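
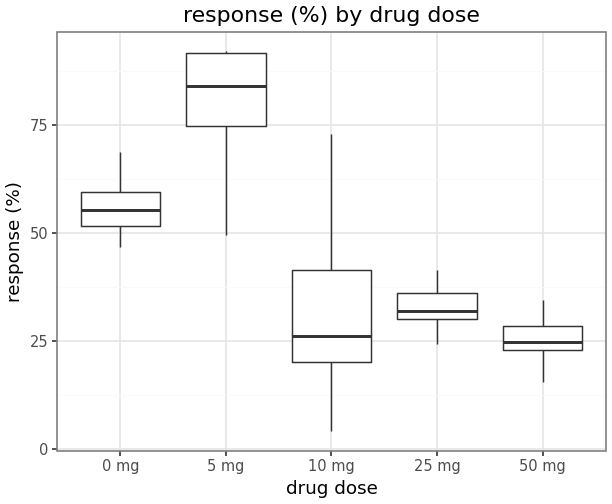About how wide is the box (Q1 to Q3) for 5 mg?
Q3 ≈ 90, Q1 ≈ 70; IQR ≈ 20.

≈ 20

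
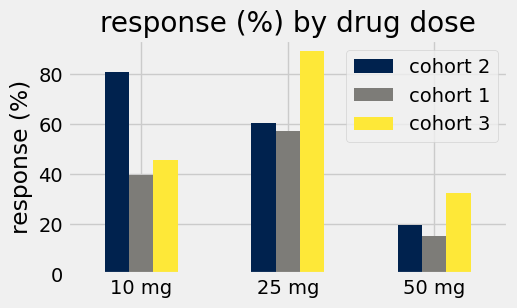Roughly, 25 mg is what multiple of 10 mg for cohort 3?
25 mg ≈ 90, 10 mg ≈ 50; 90/50 ≈ 1.8.

≈ 1.8×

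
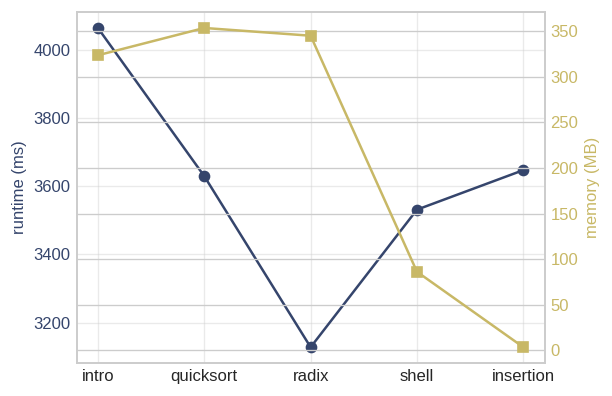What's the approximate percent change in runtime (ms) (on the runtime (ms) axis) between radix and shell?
radix ≈ 3100, shell ≈ 3500; (3500 − 3100) / 3100 ≈ +12.9%.

≈ +12.9%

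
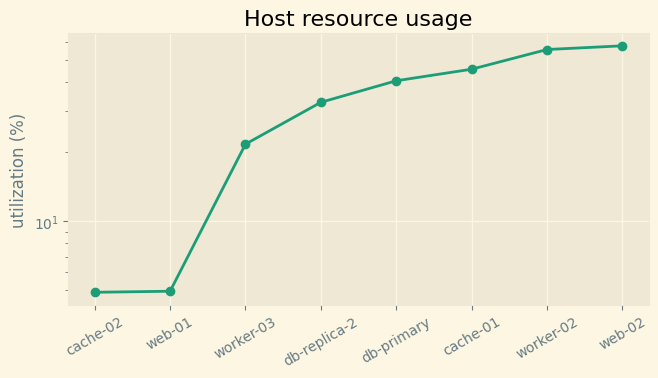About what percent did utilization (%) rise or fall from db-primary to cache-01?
db-primary ≈ 40, cache-01 ≈ 45; (45 − 40) / 40 ≈ +12.5%.

≈ +12.5%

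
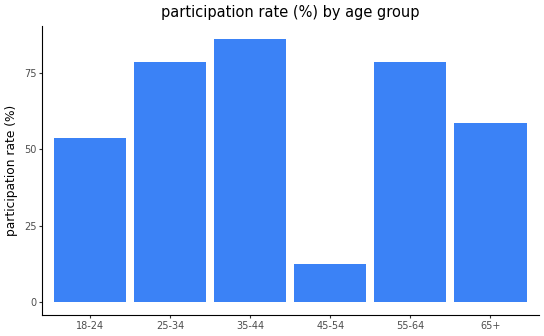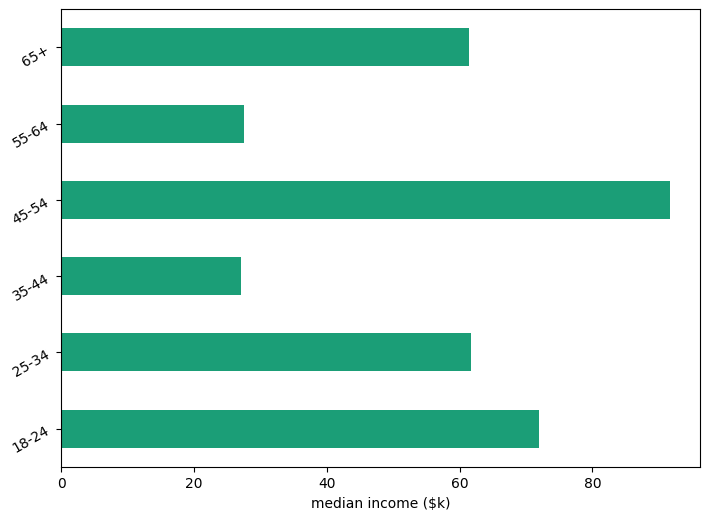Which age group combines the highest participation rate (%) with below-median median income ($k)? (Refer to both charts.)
Chart 2 median median income ($k) ≈ 60; below-median age groups: 35-44, 55-64, 65+. Among those, 35-44 has the highest participation rate (%) (≈ 90).

35-44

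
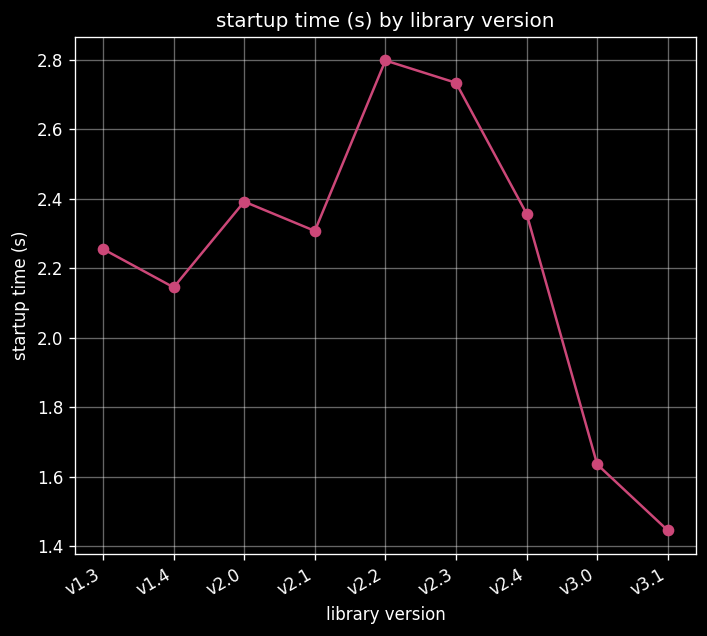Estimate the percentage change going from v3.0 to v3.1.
≈ -12.5%

v3.0 ≈ 1.6, v3.1 ≈ 1.4; (1.4 − 1.6) / 1.6 ≈ -12.5%.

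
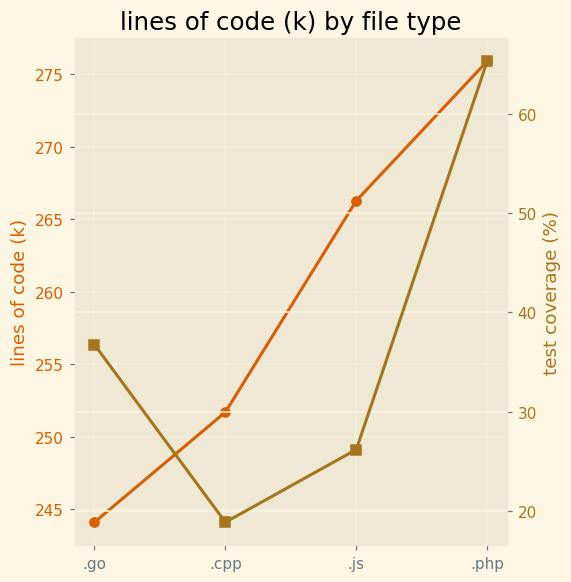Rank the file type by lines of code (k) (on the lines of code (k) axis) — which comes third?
.cpp

Top 4 (on the lines of code (k) axis): .php ≈ 275, .js ≈ 265, .cpp ≈ 250, .go ≈ 245.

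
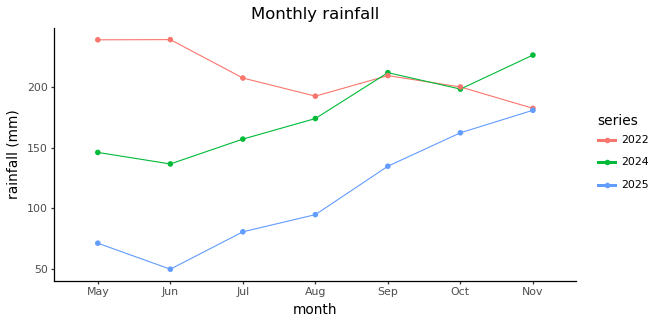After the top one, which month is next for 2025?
Top 3 for 2025: Nov ≈ 180, Oct ≈ 160, Sep ≈ 140.

Oct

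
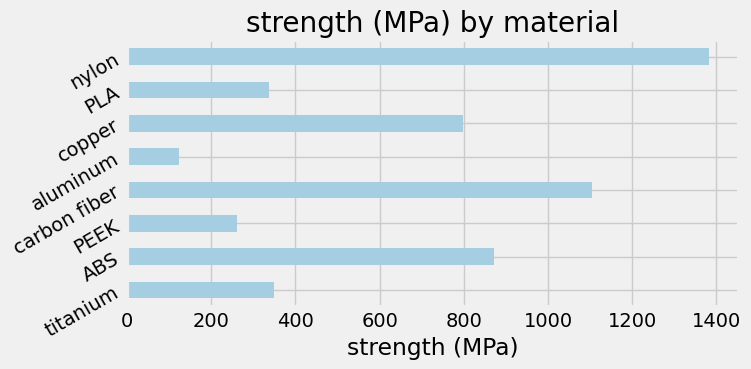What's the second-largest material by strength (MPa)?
Top 3: nylon ≈ 1400, carbon fiber ≈ 1200, ABS ≈ 800.

carbon fiber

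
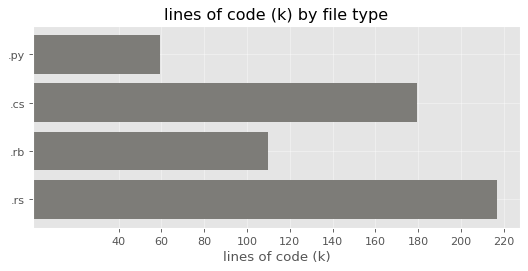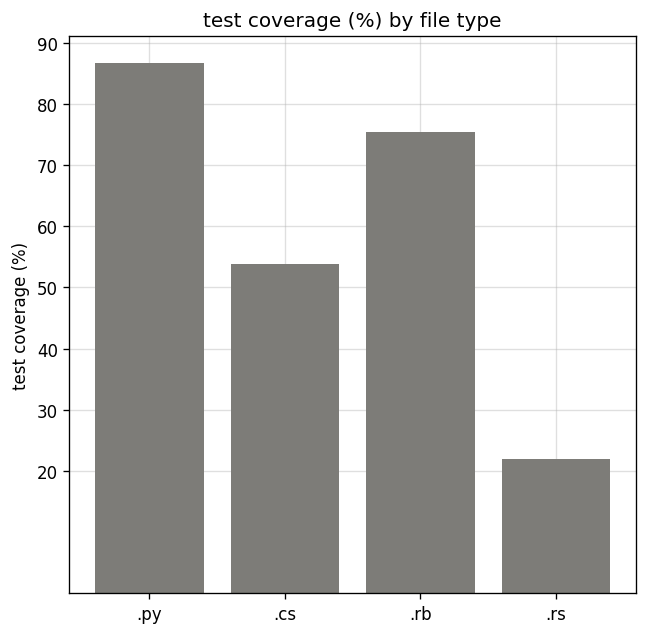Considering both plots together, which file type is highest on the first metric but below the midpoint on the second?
Chart 2 median test coverage (%) ≈ 60; below-median file types: .cs, .rs. Among those, .rs has the highest lines of code (k) (≈ 220).

.rs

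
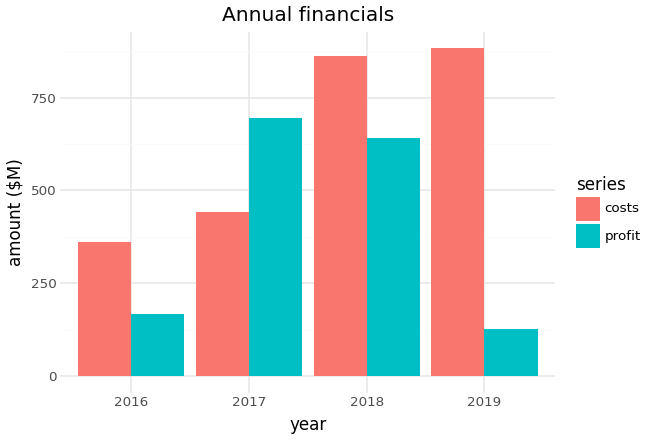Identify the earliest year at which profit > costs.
2017

2016: profit ≈ 200 vs costs ≈ 400 (not yet); 2017: profit ≈ 700 vs costs ≈ 400 (first crossover).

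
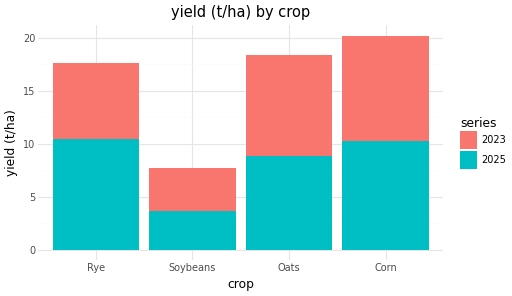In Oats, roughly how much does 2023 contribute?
2023 top ≈ 18, bottom ≈ 8; segment ≈ 10.

≈ 10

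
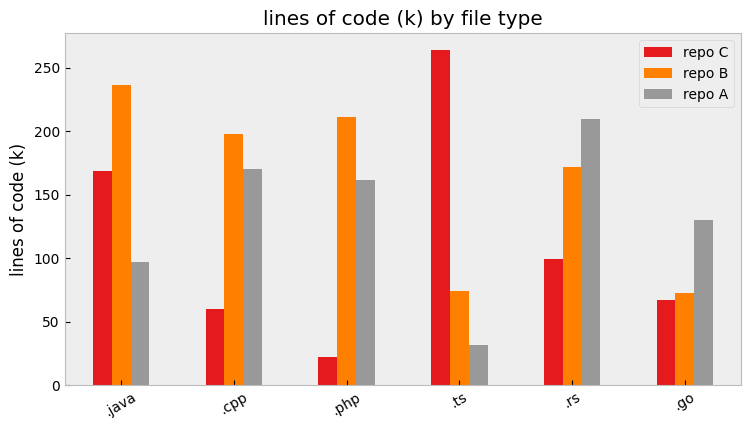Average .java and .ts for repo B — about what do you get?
≈ 150

(225 + 75) / 2 ≈ 150.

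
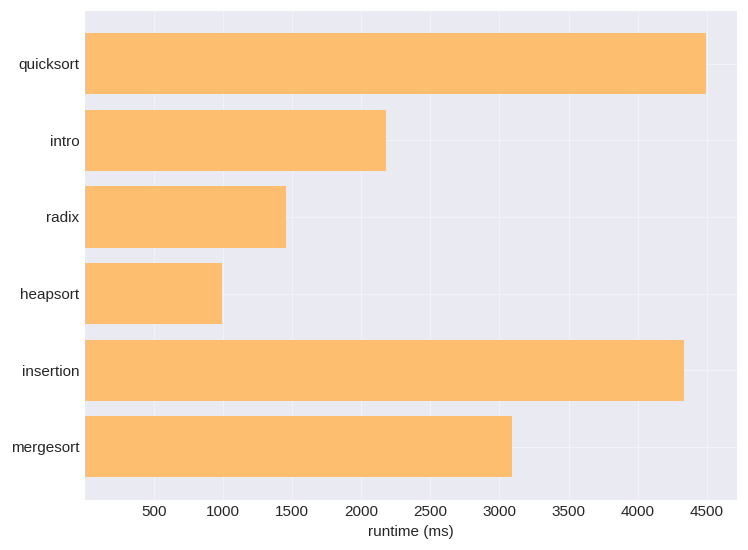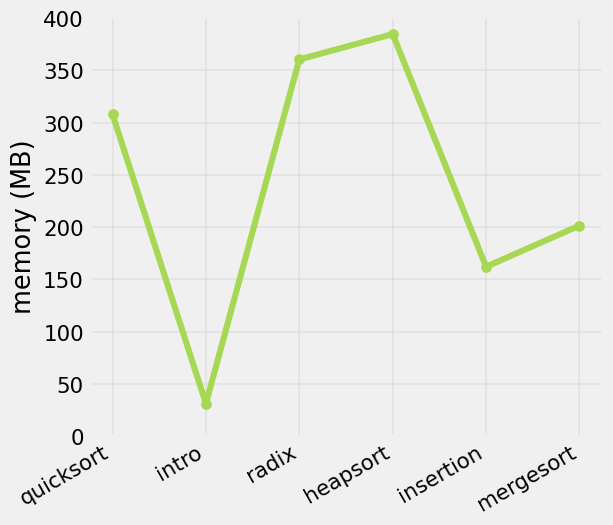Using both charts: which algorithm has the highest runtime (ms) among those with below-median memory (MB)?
insertion

Chart 2 median memory (MB) ≈ 250; below-median algorithms: intro, insertion, mergesort. Among those, insertion has the highest runtime (ms) (≈ 4500).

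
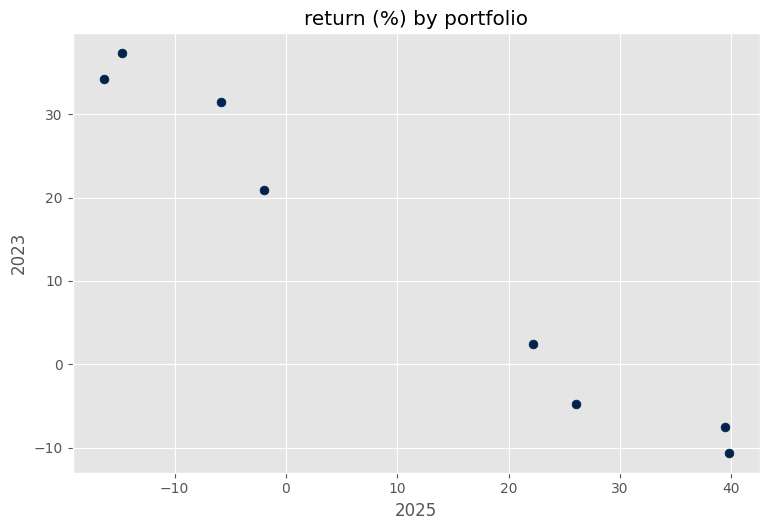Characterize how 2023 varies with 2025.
Points are negatively correlated; strong (|r| ≈ 1.0).

negative, strong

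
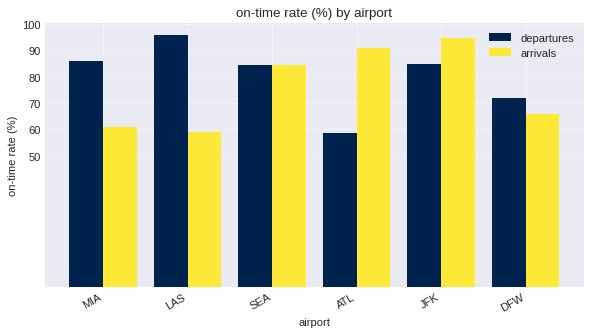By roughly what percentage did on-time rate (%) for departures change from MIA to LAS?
≈ +11.1%

MIA ≈ 90, LAS ≈ 100; (100 − 90) / 90 ≈ +11.1%.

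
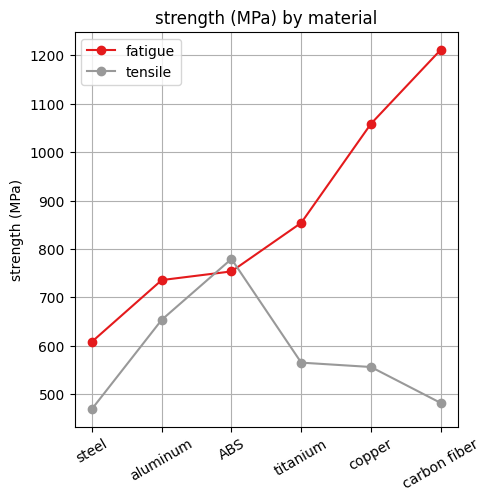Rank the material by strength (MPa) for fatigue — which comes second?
copper

Top 3 for fatigue: carbon fiber ≈ 1200, copper ≈ 1100, titanium ≈ 900.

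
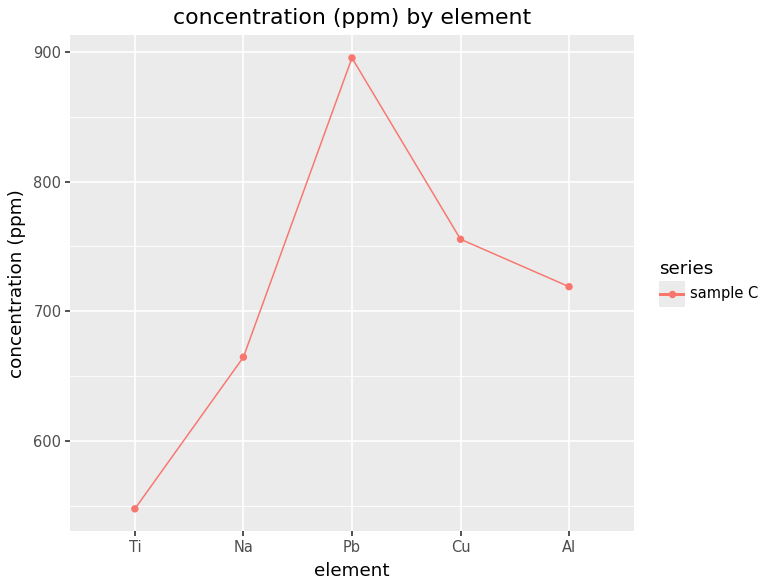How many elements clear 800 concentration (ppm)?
Above 800: Pb.

1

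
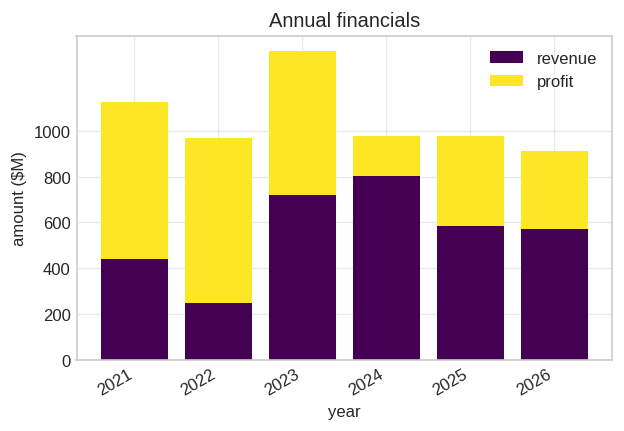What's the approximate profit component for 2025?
profit top ≈ 1000, bottom ≈ 600; segment ≈ 400.

≈ 400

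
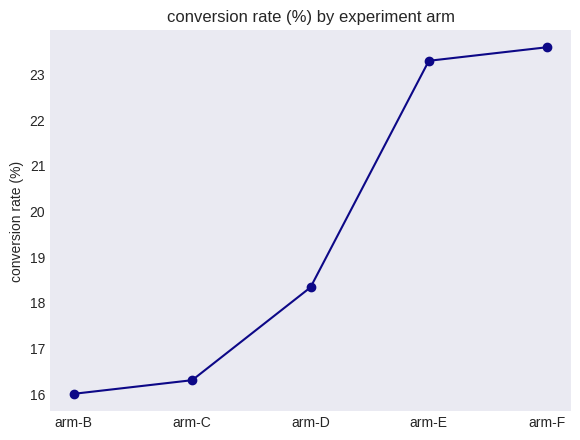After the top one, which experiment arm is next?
Top 3: arm-F ≈ 24, arm-E ≈ 23, arm-D ≈ 18.

arm-E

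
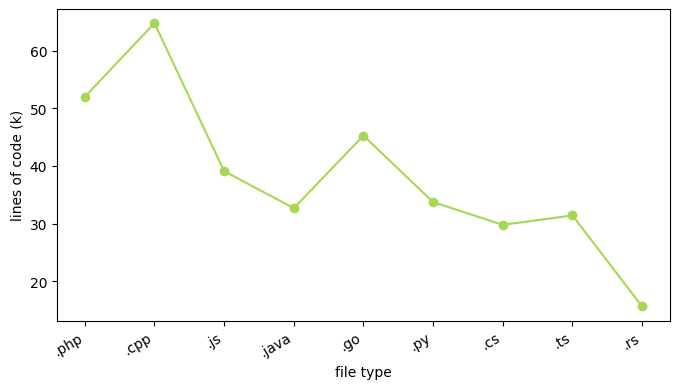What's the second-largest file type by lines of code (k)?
.php

Top 3: .cpp ≈ 65, .php ≈ 50, .go ≈ 45.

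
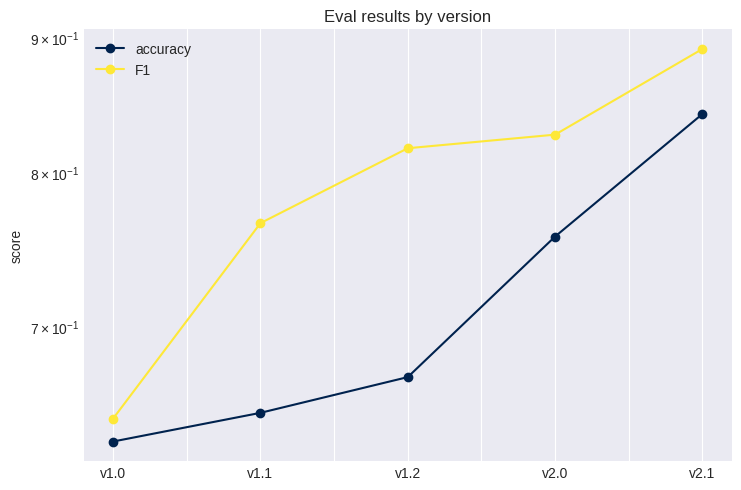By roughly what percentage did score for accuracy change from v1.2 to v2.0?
≈ +15.4%

v1.2 ≈ 0.65, v2.0 ≈ 0.75; (0.75 − 0.65) / 0.65 ≈ +15.4%.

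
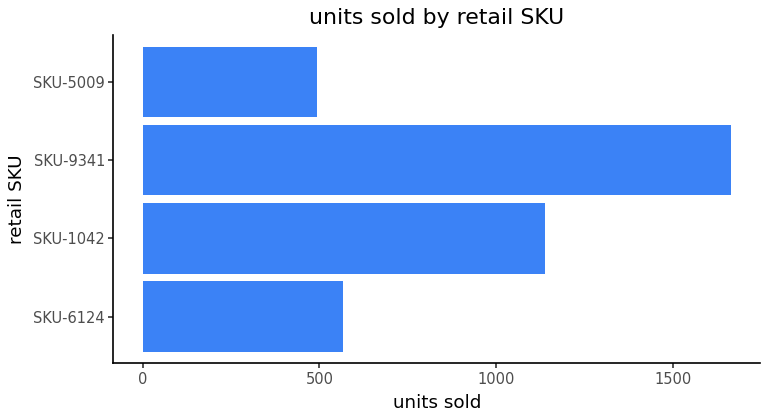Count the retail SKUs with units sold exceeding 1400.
Above 1400: SKU-9341.

1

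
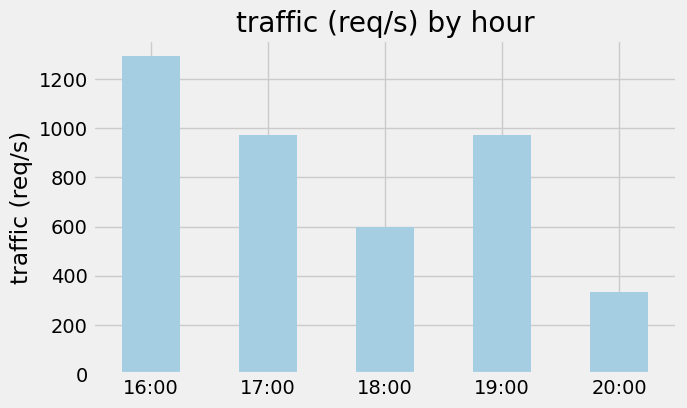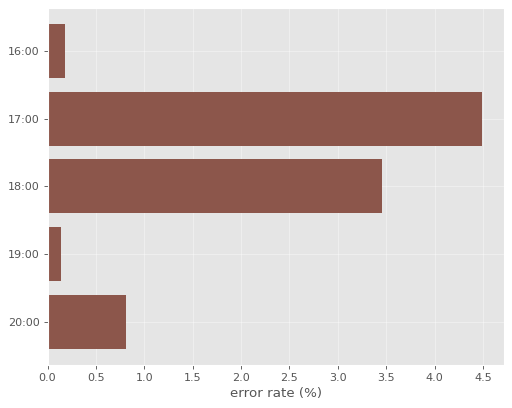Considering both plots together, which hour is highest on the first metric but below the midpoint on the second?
16:00

Chart 2 median error rate (%) ≈ 1; below-median hours: 16:00, 19:00. Among those, 16:00 has the highest traffic (req/s) (≈ 1200).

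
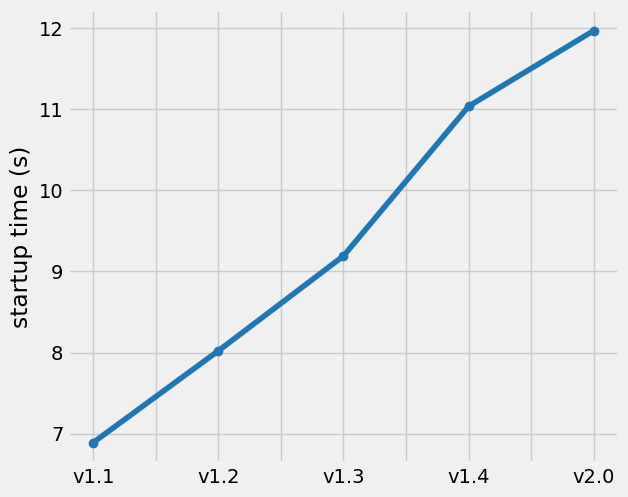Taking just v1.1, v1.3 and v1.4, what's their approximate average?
≈ 9

(7.0 + 9.0 + 11.0) / 3 ≈ 9.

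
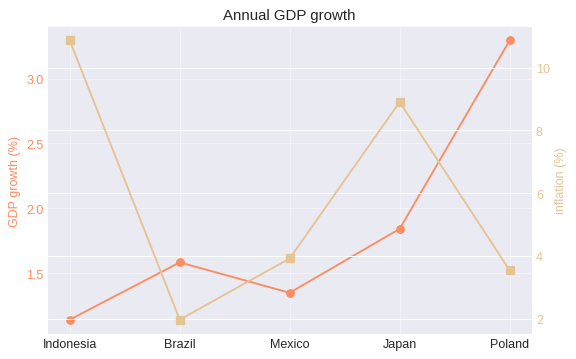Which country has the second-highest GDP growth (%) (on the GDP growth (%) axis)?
Japan

Top 3 (on the GDP growth (%) axis): Poland ≈ 3.2, Japan ≈ 1.8, Brazil ≈ 1.6.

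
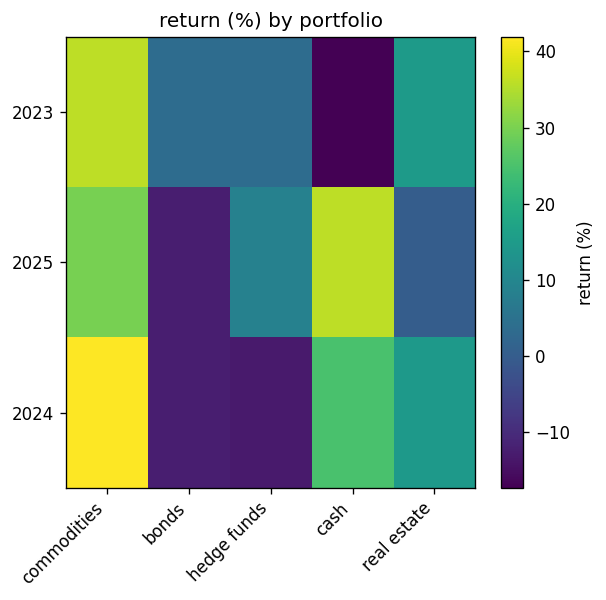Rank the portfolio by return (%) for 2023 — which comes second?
Top 3 for 2023: commodities ≈ 35, real estate ≈ 15, bonds ≈ 5.

real estate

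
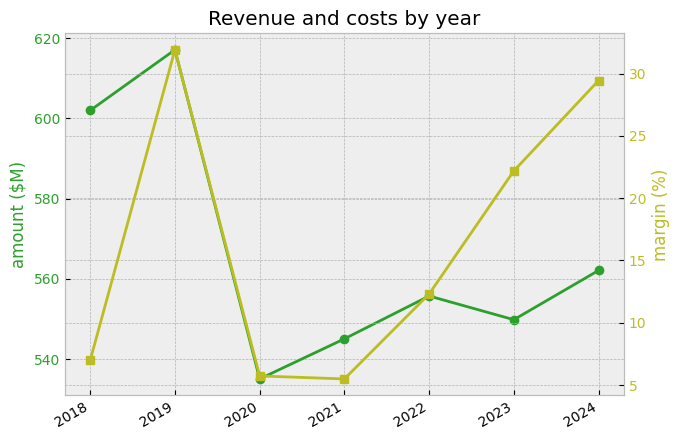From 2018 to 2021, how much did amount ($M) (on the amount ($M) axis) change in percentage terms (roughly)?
2018 ≈ 600, 2021 ≈ 550; (550 − 600) / 600 ≈ -8.3%.

≈ -8.3%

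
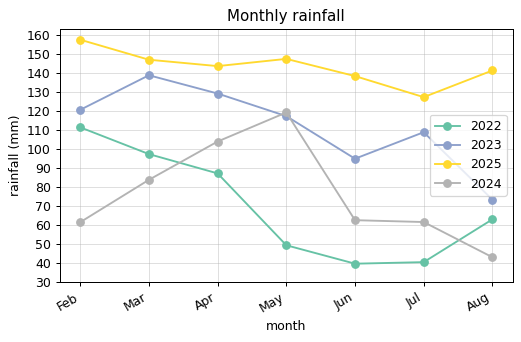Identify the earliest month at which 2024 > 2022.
Mar: 2024 ≈ 80 vs 2022 ≈ 100 (not yet); Apr: 2024 ≈ 100 vs 2022 ≈ 90 (first crossover).

Apr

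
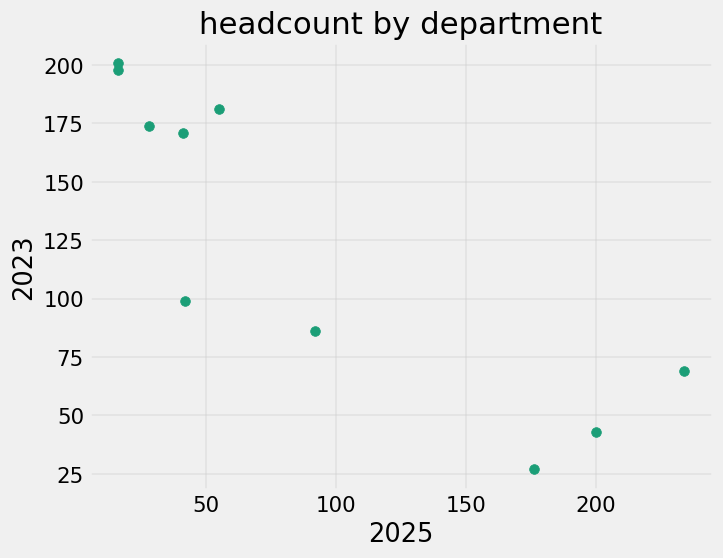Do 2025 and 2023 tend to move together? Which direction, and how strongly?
Points are negatively correlated; strong (|r| ≈ 0.9).

negative, strong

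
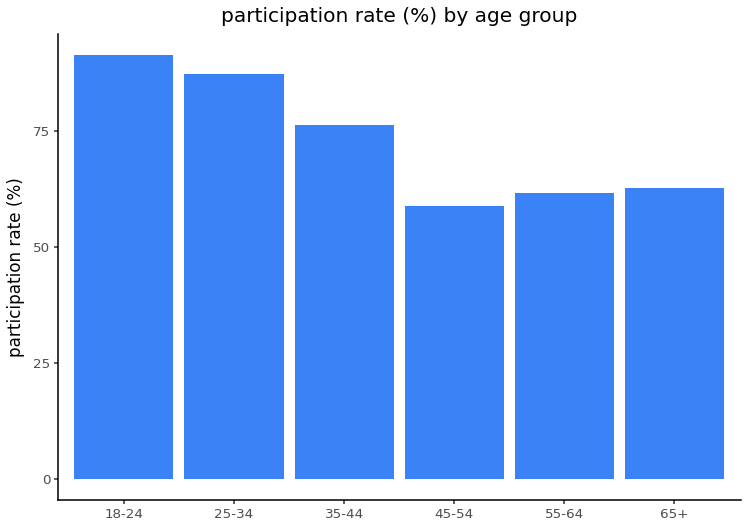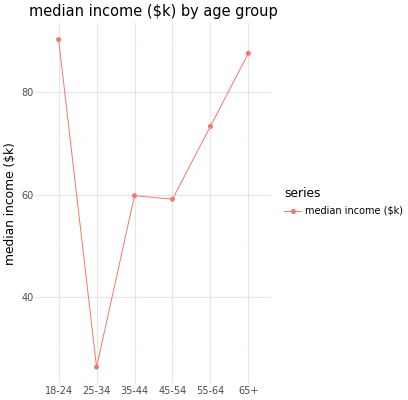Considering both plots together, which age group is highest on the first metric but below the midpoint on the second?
25-34

Chart 2 median median income ($k) ≈ 70; below-median age groups: 25-34, 35-44, 45-54. Among those, 25-34 has the highest participation rate (%) (≈ 90).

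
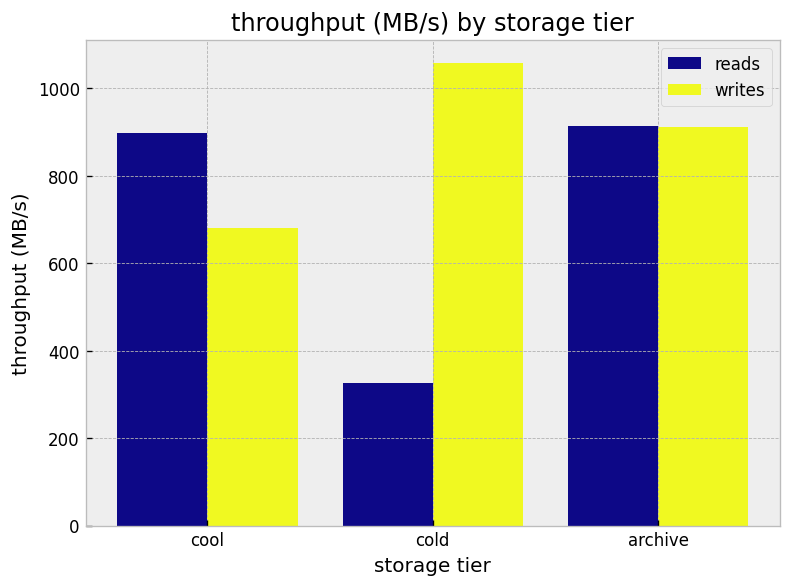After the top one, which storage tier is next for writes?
archive

Top 3 for writes: cold ≈ 1100, archive ≈ 900, cool ≈ 700.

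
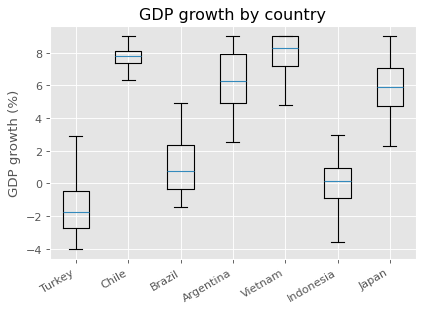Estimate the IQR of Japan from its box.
≈ 2

Q3 ≈ 7, Q1 ≈ 5; IQR ≈ 2.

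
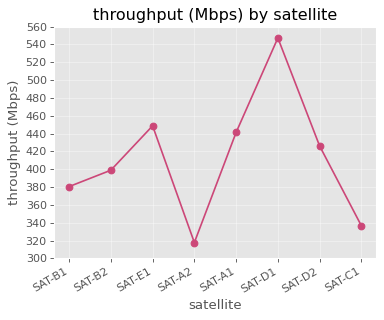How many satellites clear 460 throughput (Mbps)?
Above 460: SAT-D1.

1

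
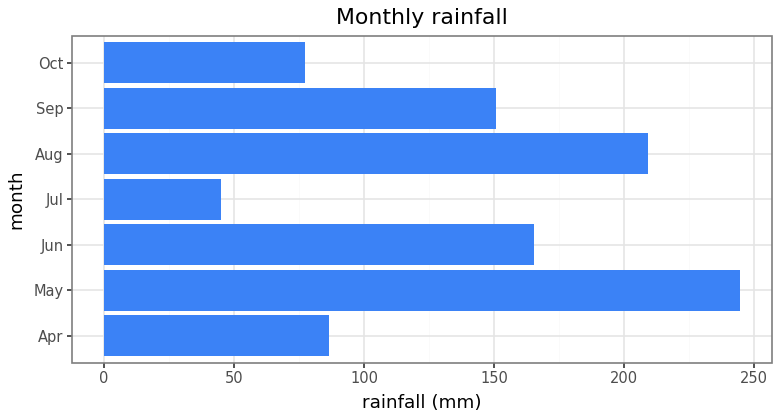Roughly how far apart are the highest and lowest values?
≈ 200

Max May ≈ 250, min Jul ≈ 50; range ≈ 200.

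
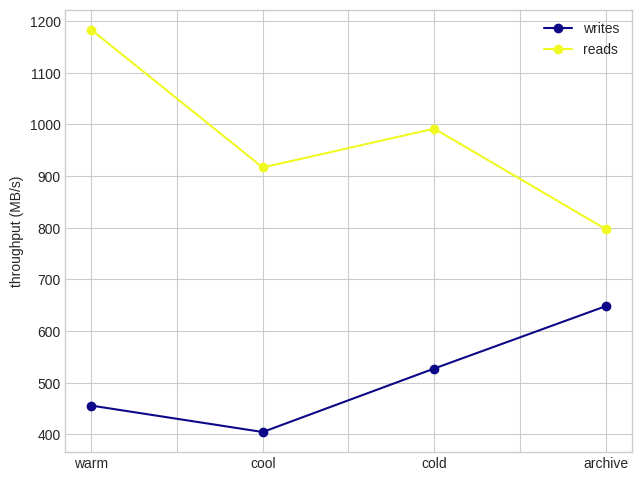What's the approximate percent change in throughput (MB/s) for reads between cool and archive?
cool ≈ 900, archive ≈ 800; (800 − 900) / 900 ≈ -11.1%.

≈ -11.1%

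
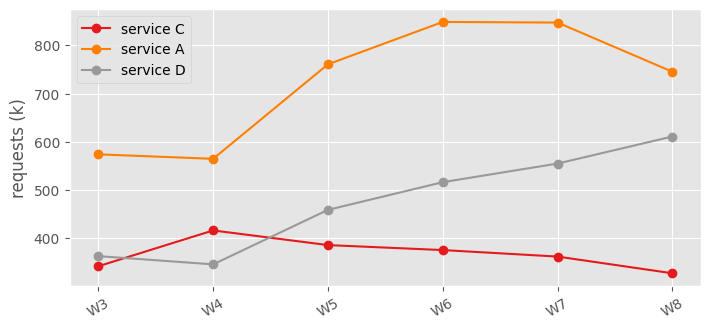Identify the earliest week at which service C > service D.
W4

W3: service C ≈ 350 vs service D ≈ 350 (not yet); W4: service C ≈ 400 vs service D ≈ 350 (first crossover).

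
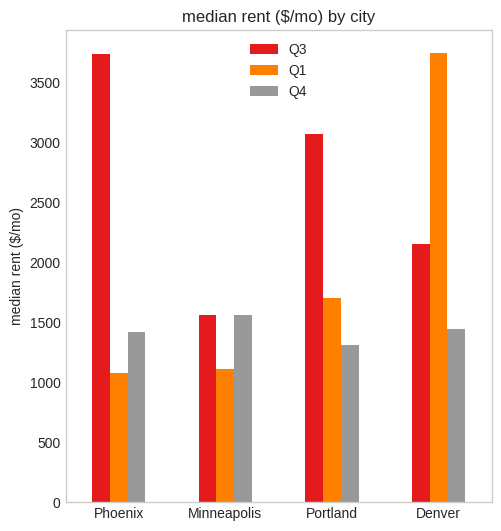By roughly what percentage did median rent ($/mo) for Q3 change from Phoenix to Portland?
≈ -14.3%

Phoenix ≈ 3500, Portland ≈ 3000; (3000 − 3500) / 3500 ≈ -14.3%.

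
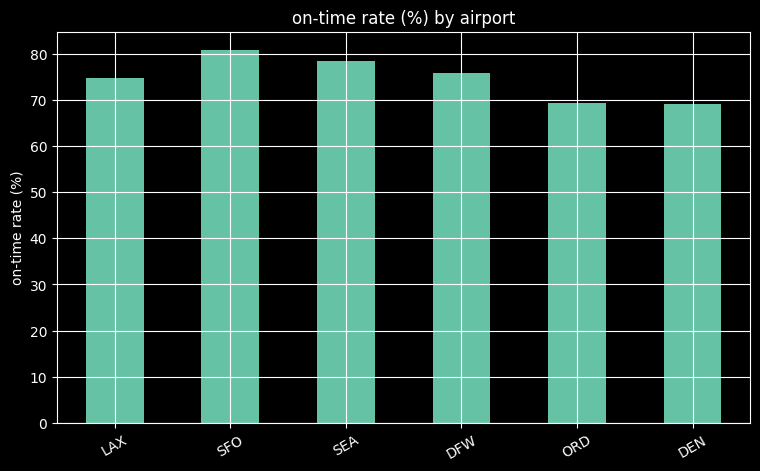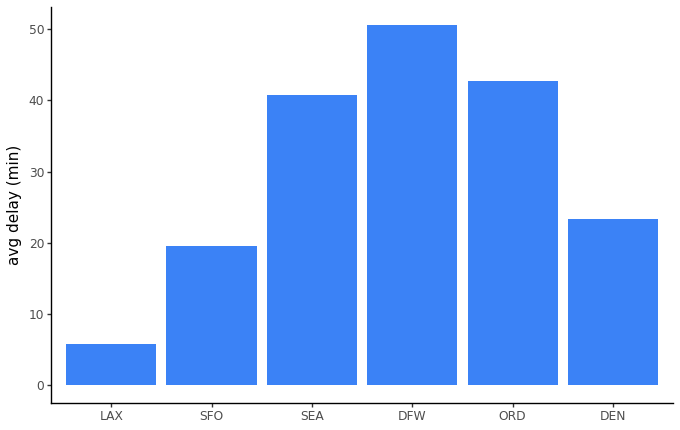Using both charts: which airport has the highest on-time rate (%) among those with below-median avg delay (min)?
Chart 2 median avg delay (min) ≈ 30; below-median airports: LAX, SFO, DEN. Among those, SFO has the highest on-time rate (%) (≈ 80).

SFO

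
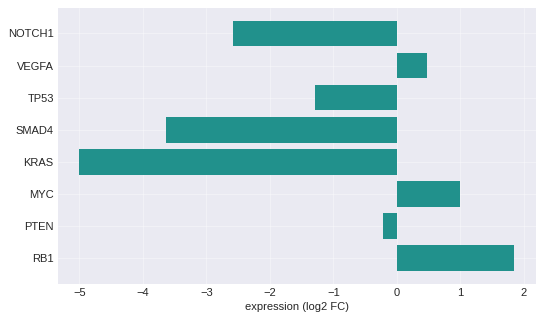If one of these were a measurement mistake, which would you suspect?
KRAS

KRAS ≈ -5; the rest sit between ≈ -4 and ≈ 2.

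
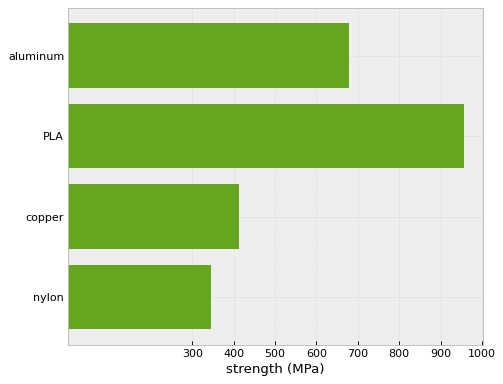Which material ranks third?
Top 4: PLA ≈ 1000, aluminum ≈ 700, copper ≈ 400, nylon ≈ 300.

copper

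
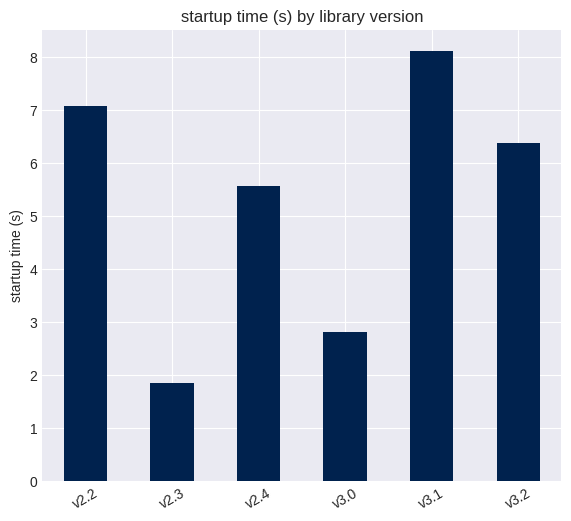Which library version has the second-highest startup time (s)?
v2.2

Top 3: v3.1 ≈ 8, v2.2 ≈ 7, v3.2 ≈ 6.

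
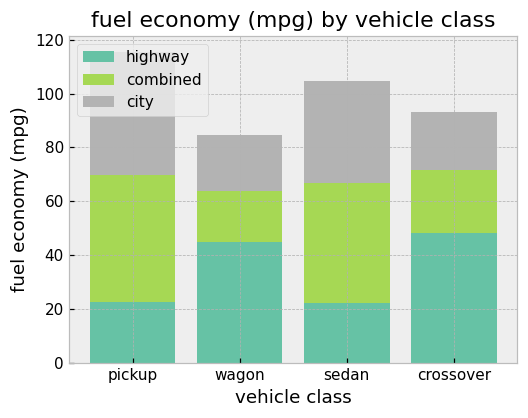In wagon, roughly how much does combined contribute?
≈ 20

combined top ≈ 60, bottom ≈ 40; segment ≈ 20.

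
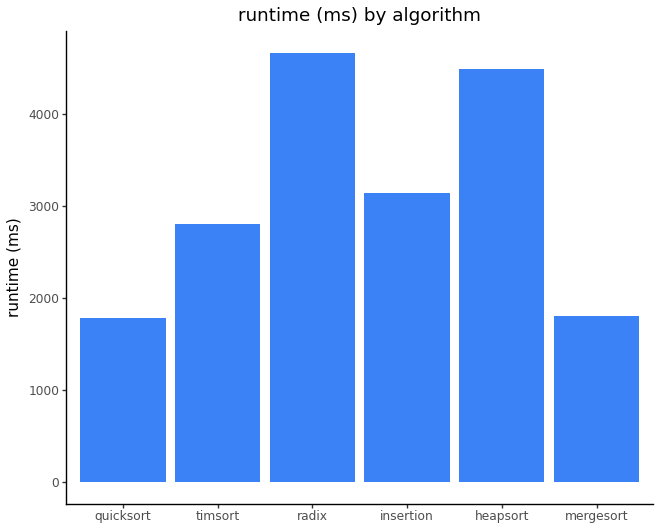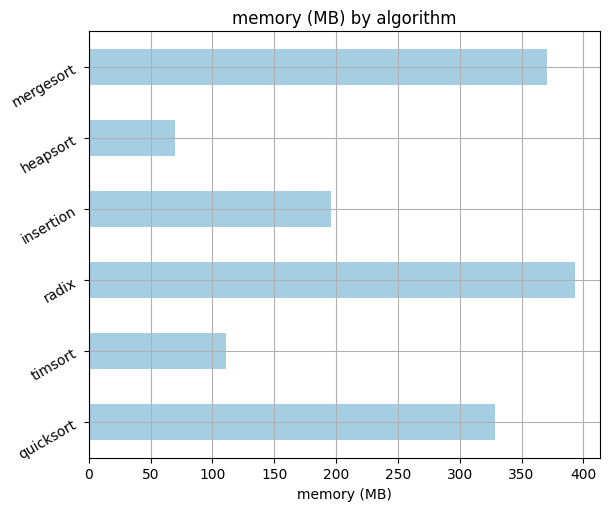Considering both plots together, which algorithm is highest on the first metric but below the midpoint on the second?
heapsort

Chart 2 median memory (MB) ≈ 250; below-median algorithms: timsort, insertion, heapsort. Among those, heapsort has the highest runtime (ms) (≈ 4500).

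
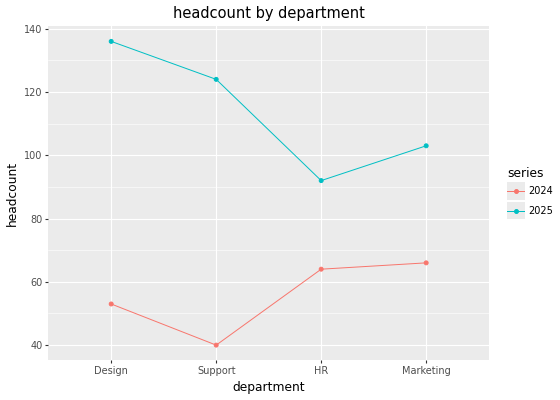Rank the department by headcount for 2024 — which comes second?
Top 3 for 2024: Marketing ≈ 70, HR ≈ 60, Design ≈ 50.

HR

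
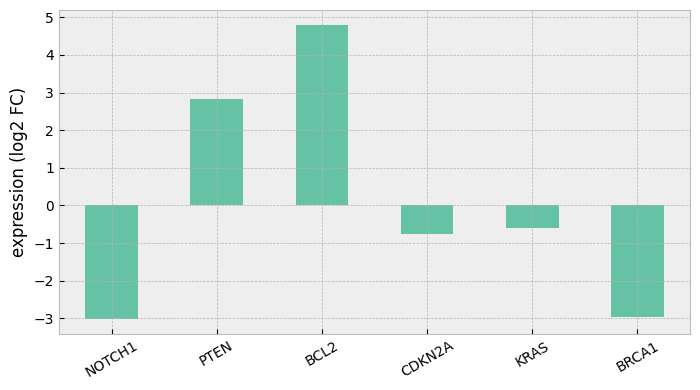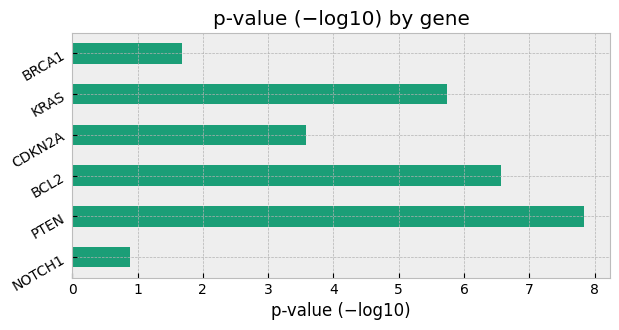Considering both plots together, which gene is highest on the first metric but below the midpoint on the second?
CDKN2A

Chart 2 median p-value (−log10) ≈ 5; below-median genes: NOTCH1, CDKN2A, BRCA1. Among those, CDKN2A has the highest expression (log2 FC) (≈ -0.5).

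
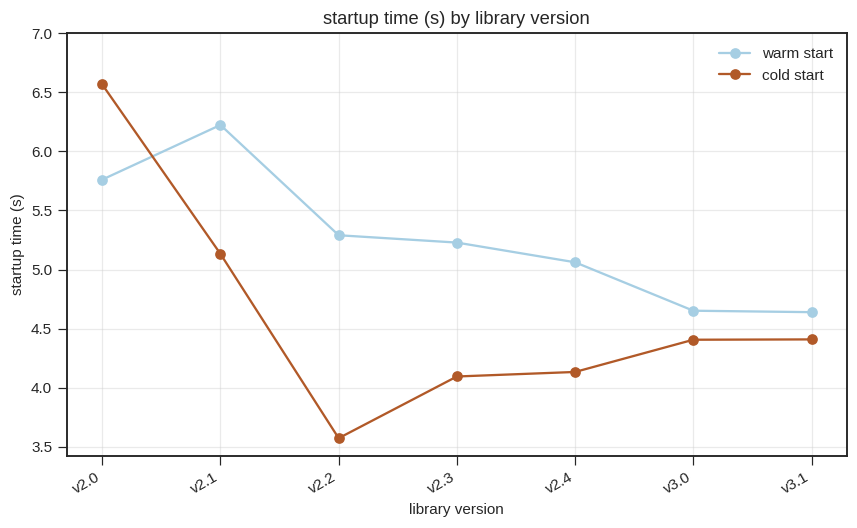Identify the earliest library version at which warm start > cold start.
v2.0: warm start ≈ 6.0 vs cold start ≈ 6.5 (not yet); v2.1: warm start ≈ 6.0 vs cold start ≈ 5.0 (first crossover).

v2.1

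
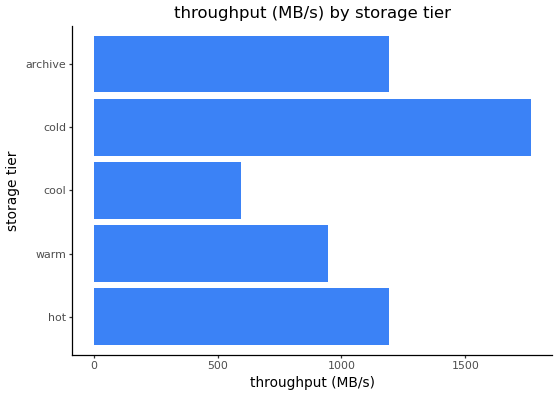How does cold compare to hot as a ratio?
≈ 1.5×

cold ≈ 1800, hot ≈ 1200; 1800/1200 ≈ 1.5.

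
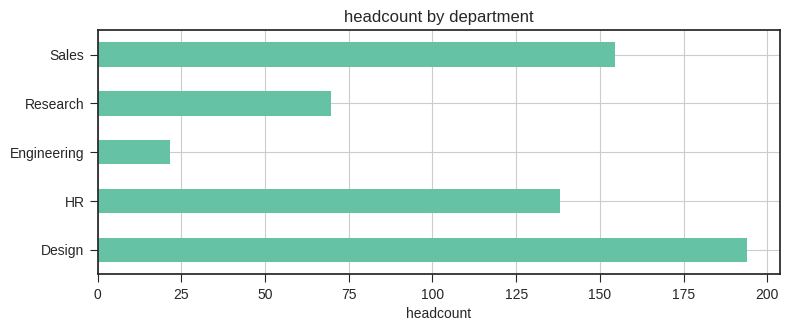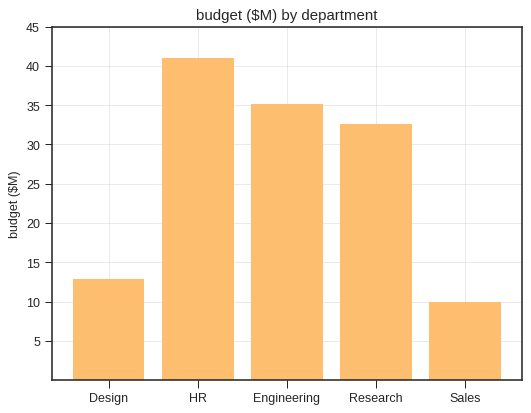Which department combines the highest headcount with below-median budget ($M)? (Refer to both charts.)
Chart 2 median budget ($M) ≈ 35; below-median departments: Design, Sales. Among those, Design has the highest headcount (≈ 200).

Design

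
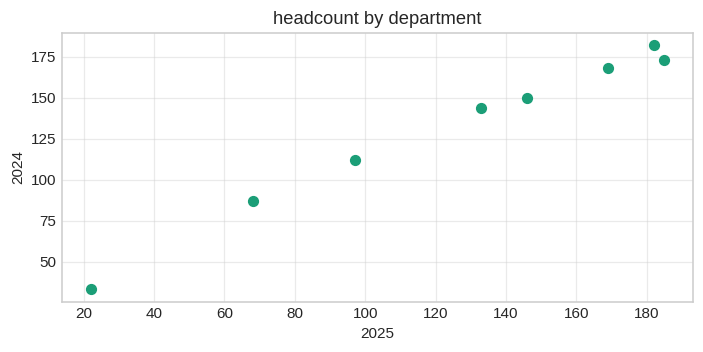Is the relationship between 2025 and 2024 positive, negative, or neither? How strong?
positive, strong

Points are positively correlated; strong (|r| ≈ 1.0).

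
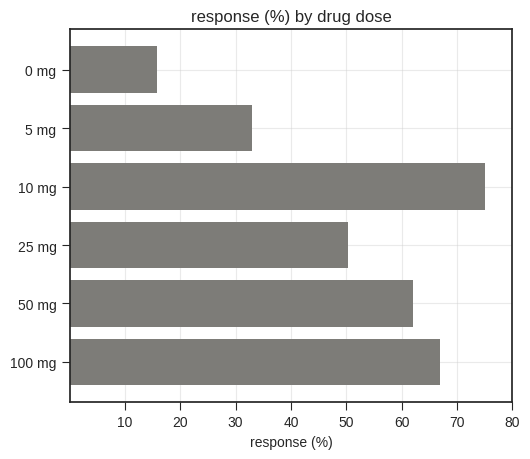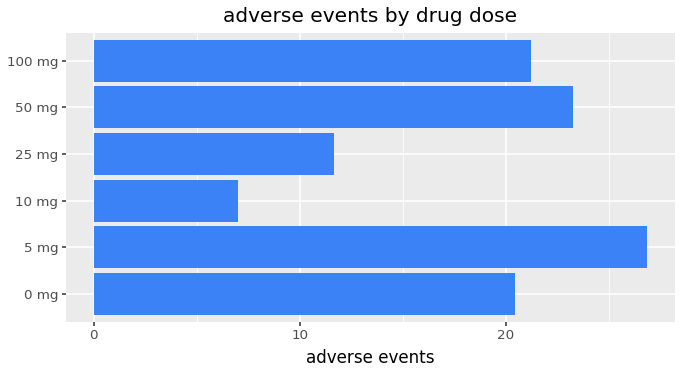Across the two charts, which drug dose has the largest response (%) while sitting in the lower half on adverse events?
10 mg

Chart 2 median adverse events ≈ 20; below-median drug doses: 0 mg, 10 mg, 25 mg. Among those, 10 mg has the highest response (%) (≈ 80).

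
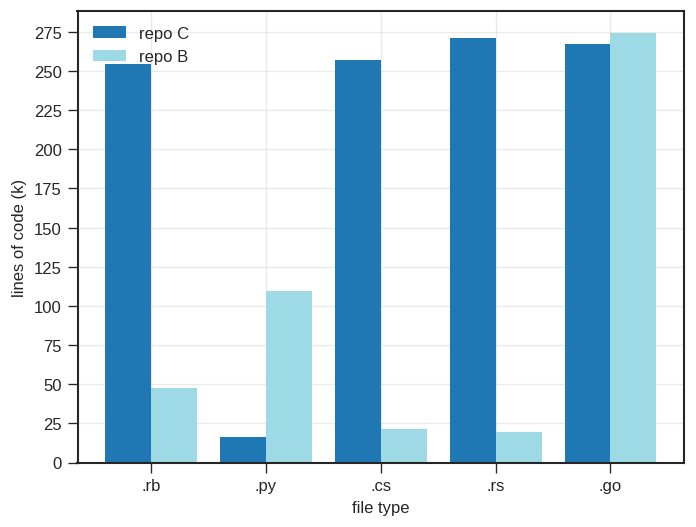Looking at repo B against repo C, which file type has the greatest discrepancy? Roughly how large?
.rs: repo B ≈ 25, repo C ≈ 275 → gap ≈ 250. Next-largest (.cs) is only ≈ 225.

.rs, ≈ 250 k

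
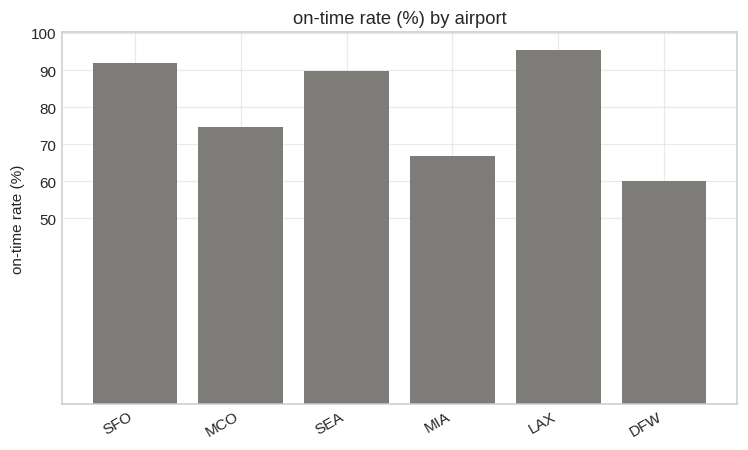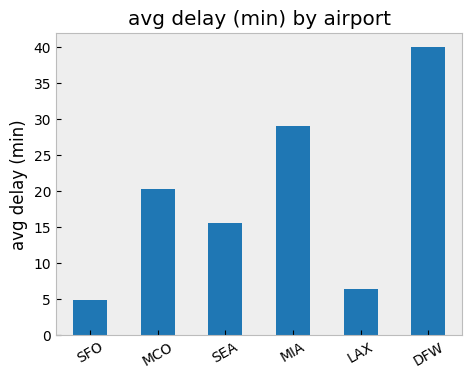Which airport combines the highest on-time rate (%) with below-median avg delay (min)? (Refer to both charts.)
Chart 2 median avg delay (min) ≈ 20; below-median airports: SFO, SEA, LAX. Among those, LAX has the highest on-time rate (%) (≈ 100).

LAX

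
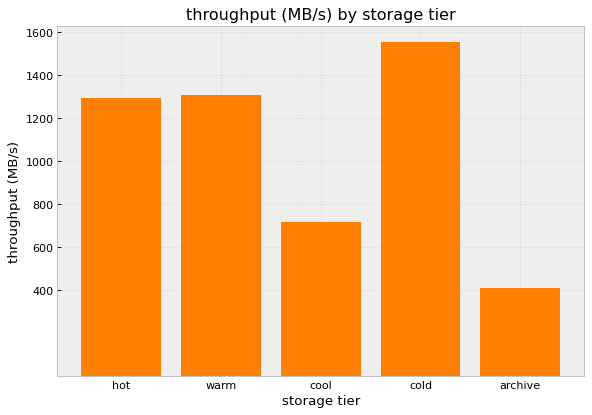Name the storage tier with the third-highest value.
hot

Top 4: cold ≈ 1600, warm ≈ 1400, hot ≈ 1200, cool ≈ 800.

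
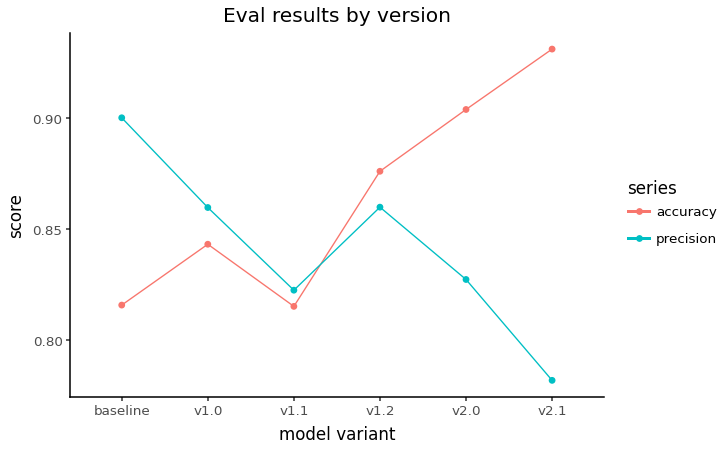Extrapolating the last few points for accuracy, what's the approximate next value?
Last three: 0.88, 0.90, 0.94 → slope ≈ 0.03/step → next ≈ 0.97.

≈ 0.97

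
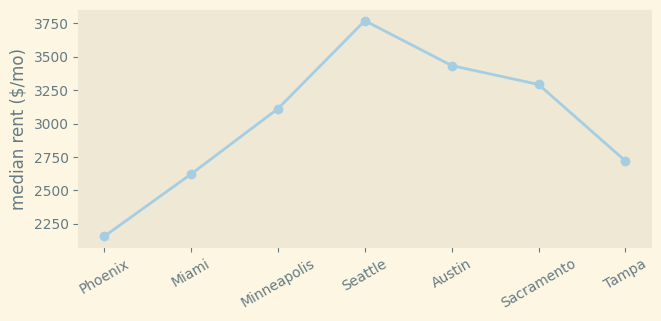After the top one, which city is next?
Austin

Top 3: Seattle ≈ 3800, Austin ≈ 3400, Sacramento ≈ 3200.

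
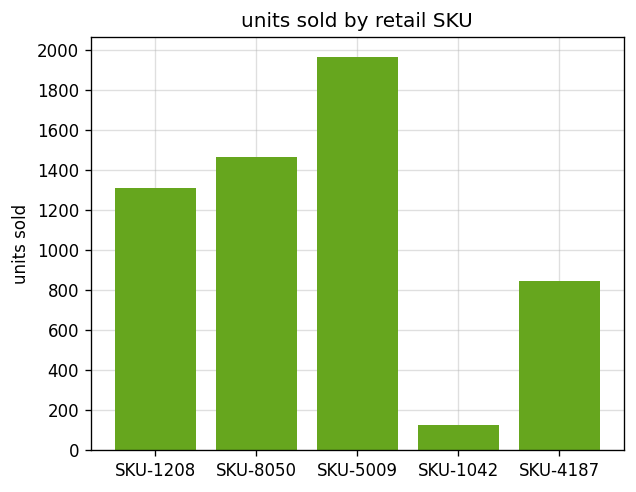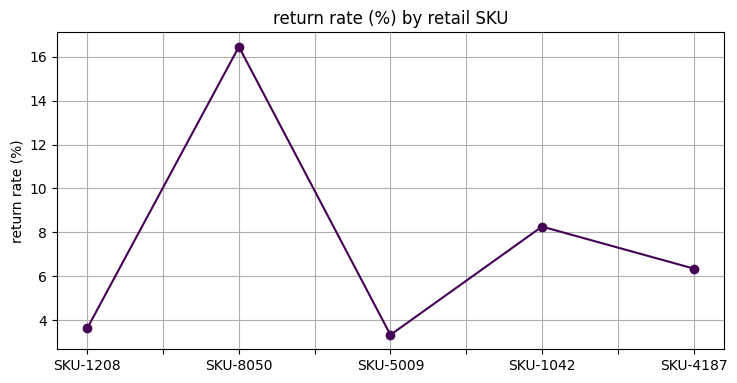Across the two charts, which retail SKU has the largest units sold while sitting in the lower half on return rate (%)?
Chart 2 median return rate (%) ≈ 6; below-median retail SKUs: SKU-1208, SKU-5009. Among those, SKU-5009 has the highest units sold (≈ 2000).

SKU-5009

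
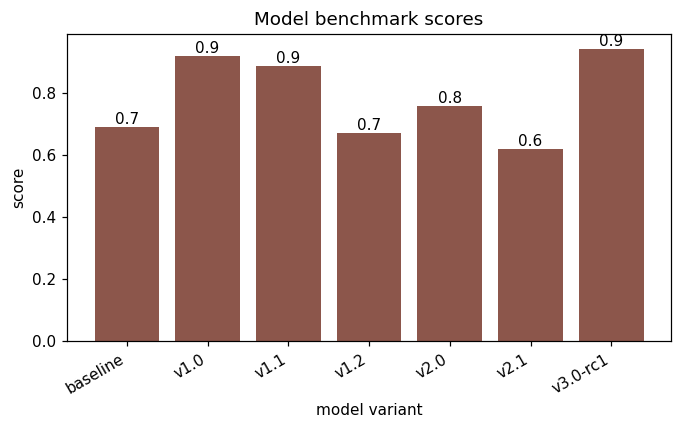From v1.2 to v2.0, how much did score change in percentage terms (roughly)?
v1.2 ≈ 0.7, v2.0 ≈ 0.8; (0.8 − 0.7) / 0.7 ≈ +14.3%.

≈ +14.3%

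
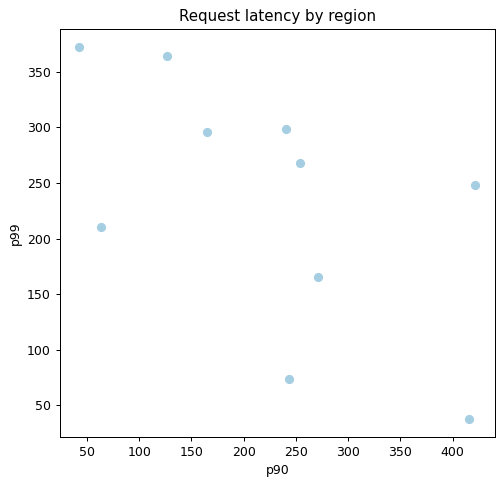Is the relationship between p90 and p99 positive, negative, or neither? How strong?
Points are negatively correlated; moderate (|r| ≈ 0.6).

negative, moderate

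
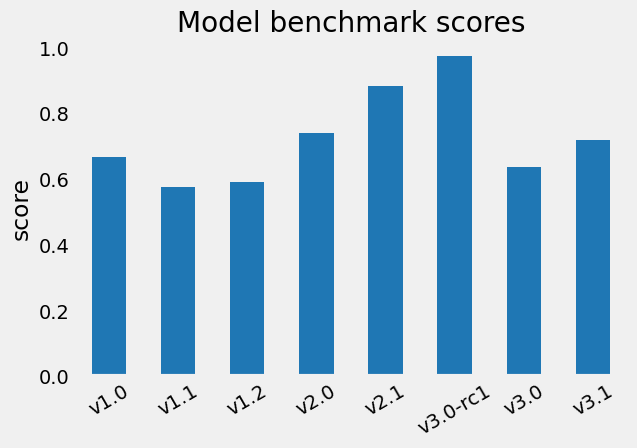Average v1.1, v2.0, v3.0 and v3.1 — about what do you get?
≈ 0.65

(0.6 + 0.7 + 0.6 + 0.7) / 4 ≈ 0.65.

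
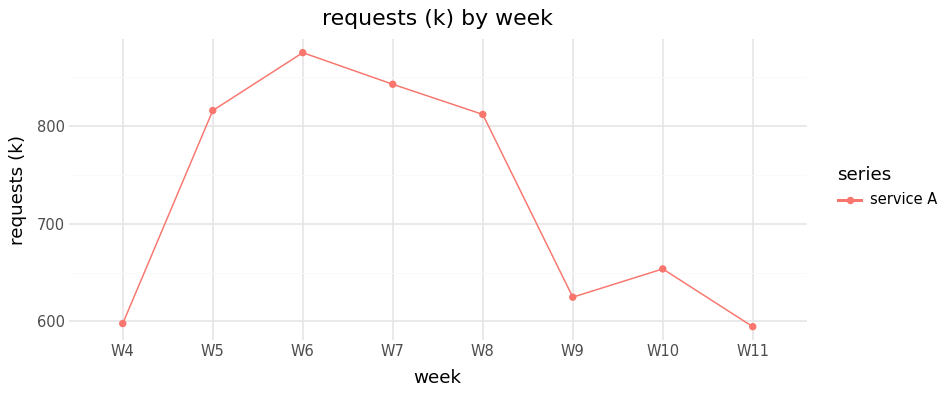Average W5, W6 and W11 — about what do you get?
(825 + 875 + 600) / 3 ≈ 767.

≈ 767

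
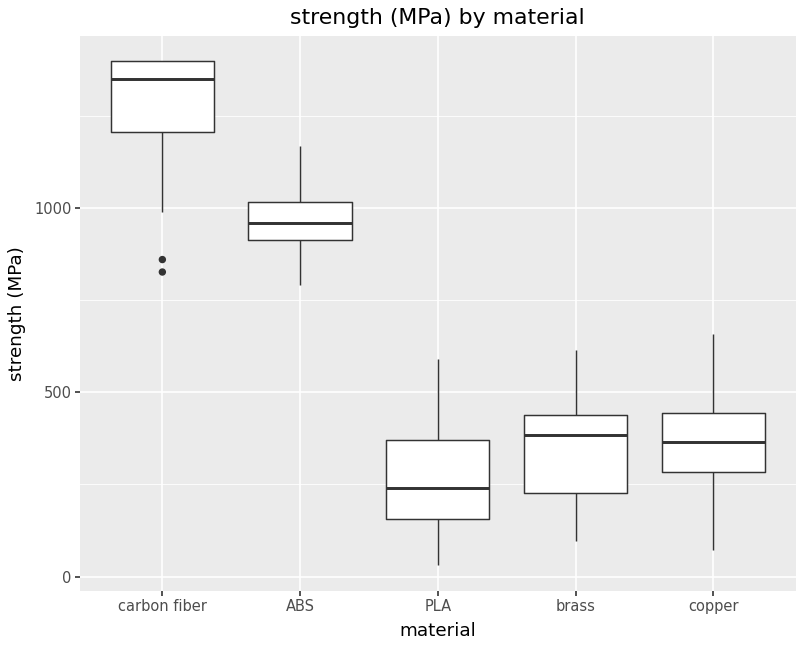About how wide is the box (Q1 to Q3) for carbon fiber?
≈ 200

Q3 ≈ 1400, Q1 ≈ 1200; IQR ≈ 200.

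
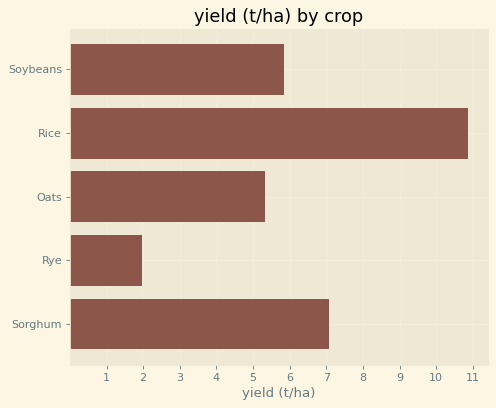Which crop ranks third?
Soybeans

Top 4: Rice ≈ 11, Sorghum ≈ 7, Soybeans ≈ 6, Oats ≈ 5.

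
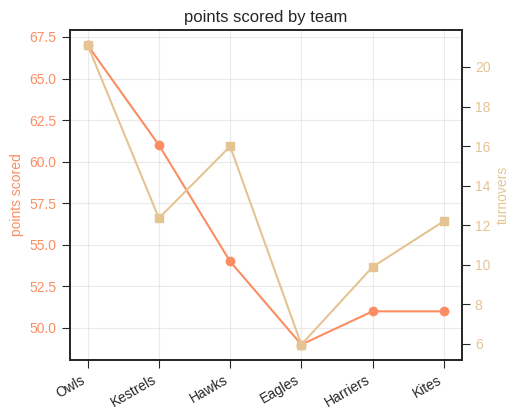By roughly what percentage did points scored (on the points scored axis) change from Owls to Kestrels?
≈ -11.8%

Owls ≈ 68, Kestrels ≈ 60; (60 − 68) / 68 ≈ -11.8%.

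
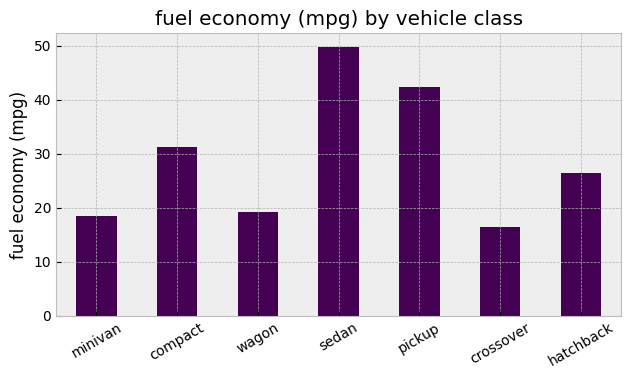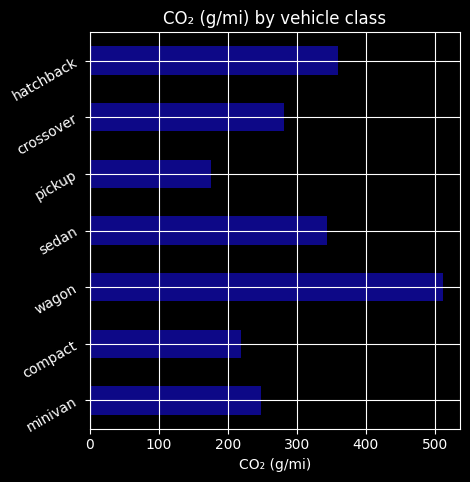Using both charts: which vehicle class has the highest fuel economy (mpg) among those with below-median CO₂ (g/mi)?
pickup

Chart 2 median CO₂ (g/mi) ≈ 300; below-median vehicle classes: minivan, compact, pickup. Among those, pickup has the highest fuel economy (mpg) (≈ 40).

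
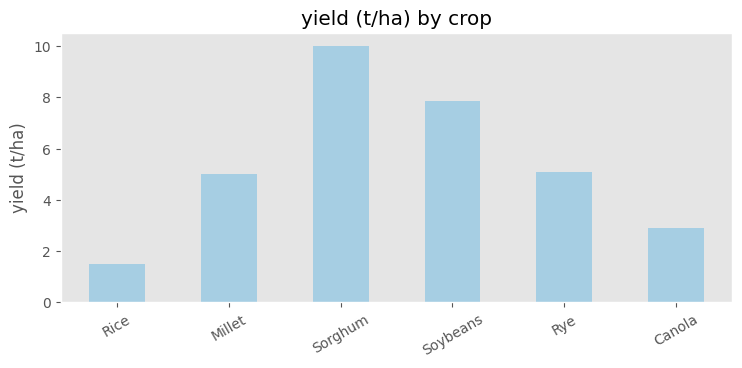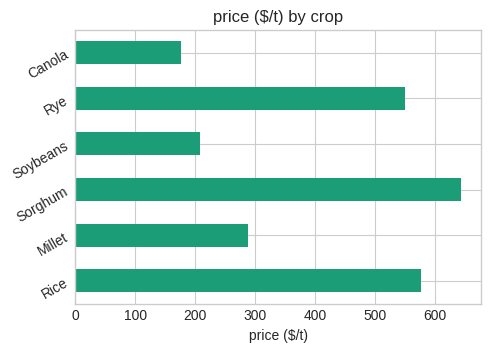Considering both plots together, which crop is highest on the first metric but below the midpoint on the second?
Chart 2 median price ($/t) ≈ 400; below-median crops: Millet, Soybeans, Canola. Among those, Soybeans has the highest yield (t/ha) (≈ 8).

Soybeans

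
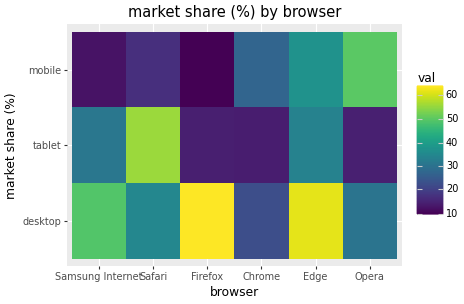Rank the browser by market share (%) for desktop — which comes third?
Samsung Internet

Top 4 for desktop: Firefox ≈ 65, Edge ≈ 60, Samsung Internet ≈ 50, Safari ≈ 35.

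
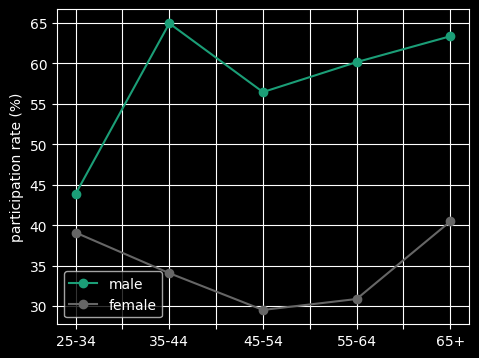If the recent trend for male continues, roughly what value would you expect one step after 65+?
Last three: 55, 60, 65 → slope ≈ 5/step → next ≈ 70.

≈ 70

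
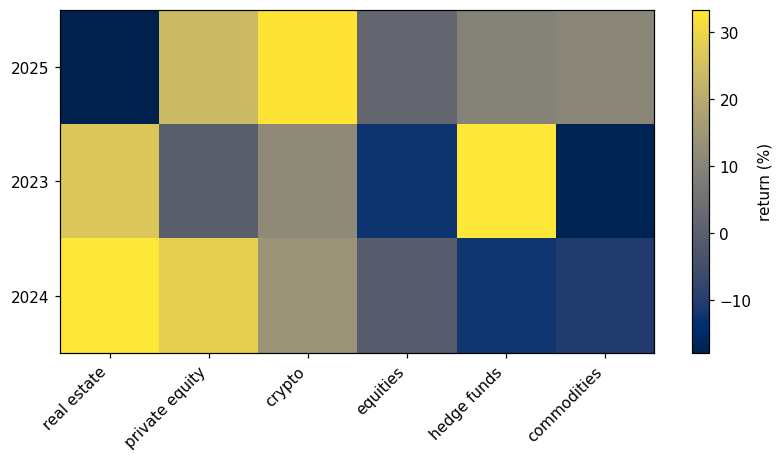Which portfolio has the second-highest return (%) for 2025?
private equity

Top 3 for 2025: crypto ≈ 35, private equity ≈ 25, commodities ≈ 10.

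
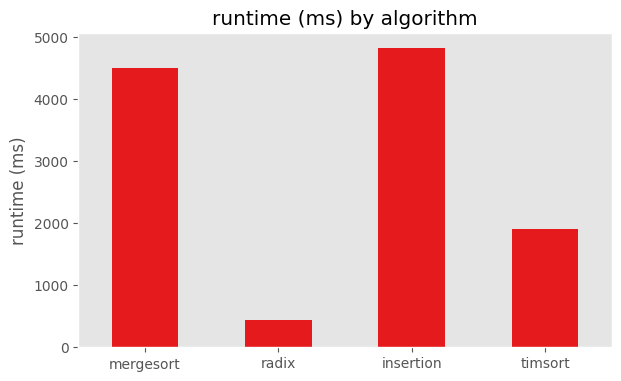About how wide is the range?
≈ 4500

Max insertion ≈ 5000, min radix ≈ 500; range ≈ 4500.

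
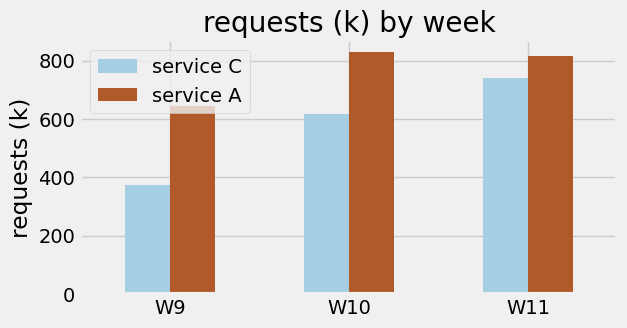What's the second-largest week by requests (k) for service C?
Top 3 for service C: W11 ≈ 700, W10 ≈ 600, W9 ≈ 400.

W10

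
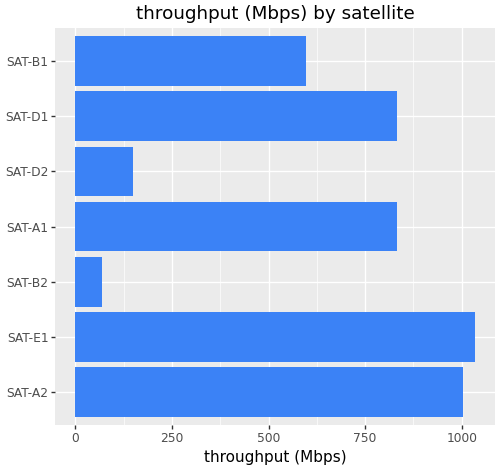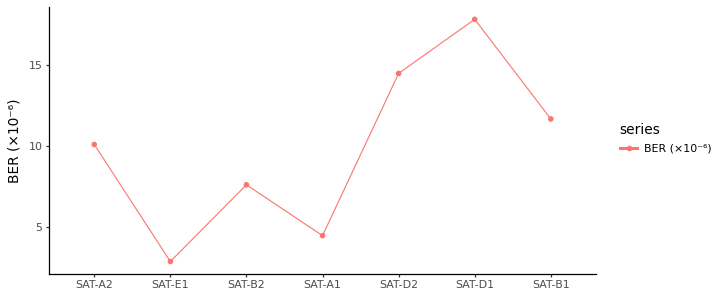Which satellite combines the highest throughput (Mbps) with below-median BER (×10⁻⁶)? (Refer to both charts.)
Chart 2 median BER (×10⁻⁶) ≈ 10; below-median satellites: SAT-E1, SAT-B2, SAT-A1. Among those, SAT-E1 has the highest throughput (Mbps) (≈ 1000).

SAT-E1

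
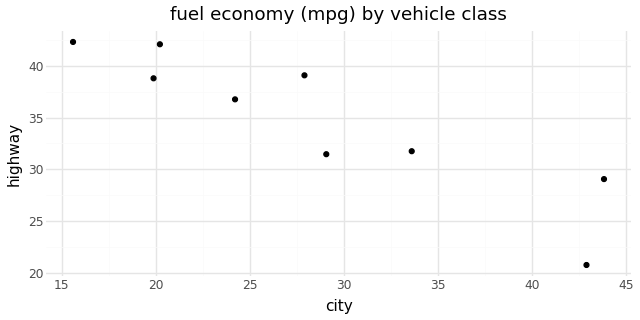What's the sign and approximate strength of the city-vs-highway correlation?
negative, strong

Points are negatively correlated; strong (|r| ≈ 0.9).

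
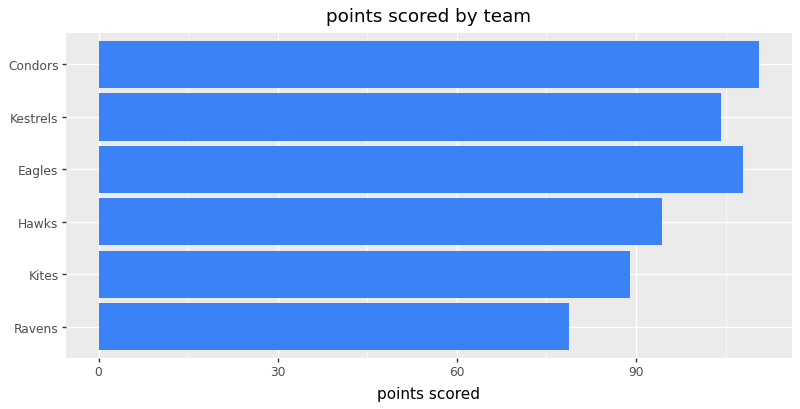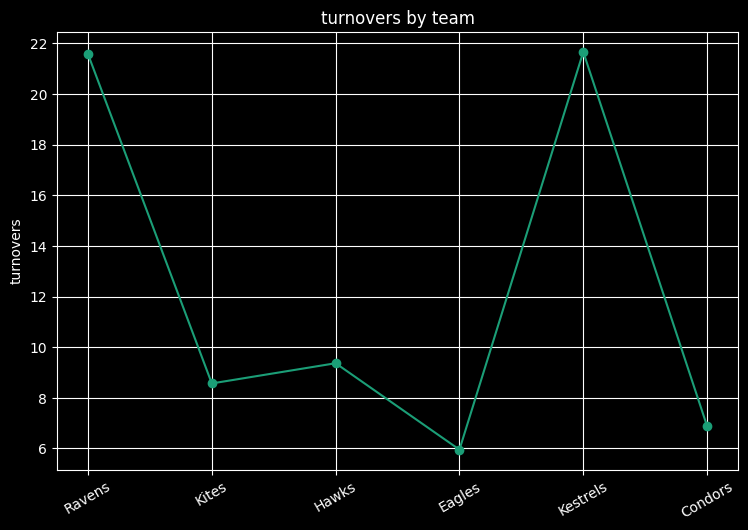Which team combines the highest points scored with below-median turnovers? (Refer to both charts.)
Chart 2 median turnovers ≈ 8; below-median teams: Kites, Eagles, Condors. Among those, Condors has the highest points scored (≈ 120).

Condors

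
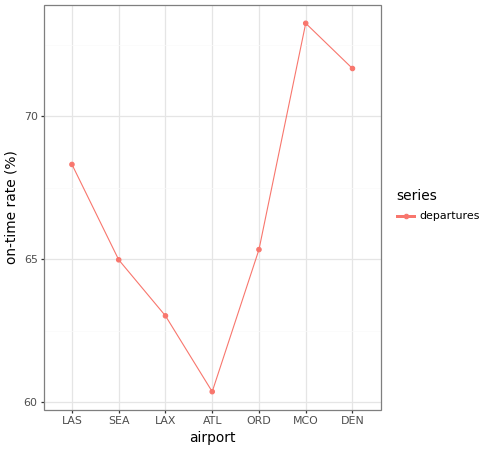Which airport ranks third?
LAS

Top 4: MCO ≈ 74, DEN ≈ 72, LAS ≈ 68, ORD ≈ 66.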